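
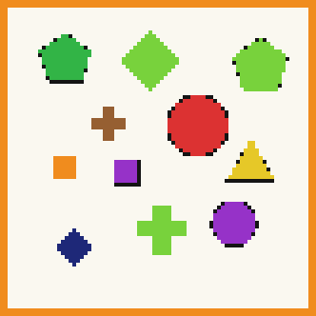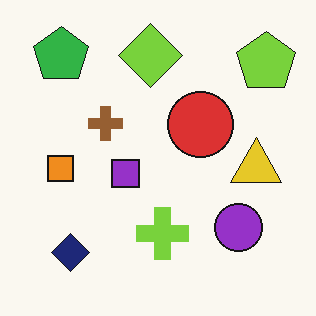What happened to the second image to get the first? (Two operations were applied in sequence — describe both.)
This is the original image lightly pixelated (a mild mosaic effect), then framed with a orange border.

Shapes are reduced to large square blocks; fine edges and outlines are lost — a downscale-then-upscale (mosaic) effect. A solid orange frame runs around the edge of the first image, with the content slightly shrunk inside it.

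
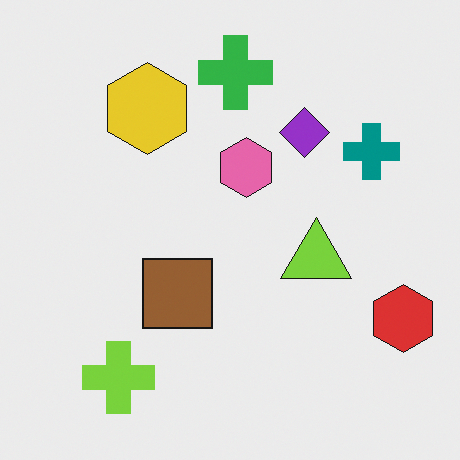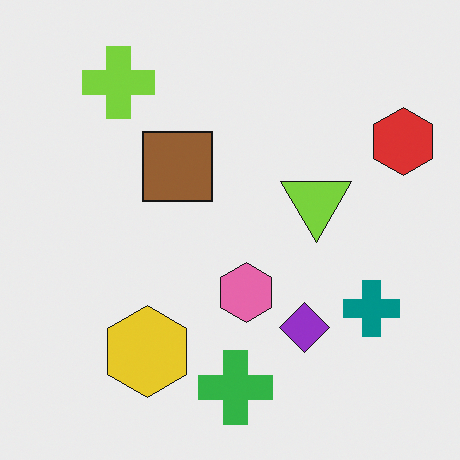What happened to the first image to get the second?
It was flipped vertically (top ↔ bottom).

The green cross is in the top of the first image and the bottom of the second — shapes on opposite sides of the horizontal midline have swapped in a mirror flip.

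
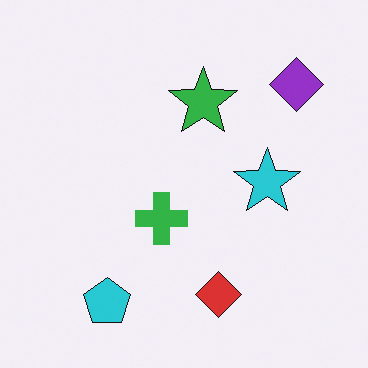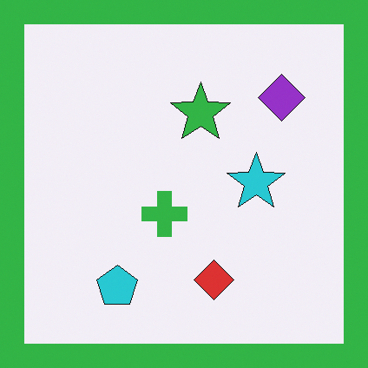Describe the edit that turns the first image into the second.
The second image is the first framed with a green border.

A solid green frame runs around the edge of the second image, with the content slightly shrunk inside it.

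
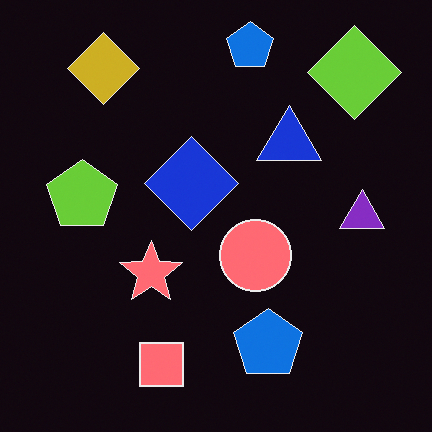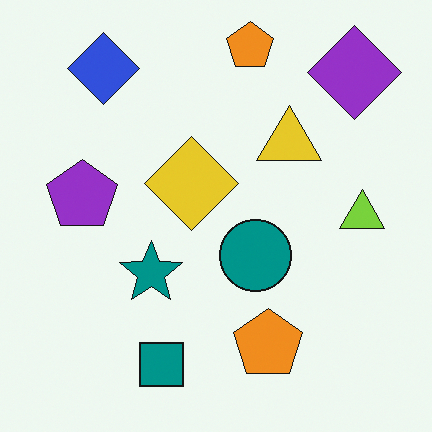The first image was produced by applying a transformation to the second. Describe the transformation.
The first image is the second color-inverted (negative).

The light background has become dark and every shape's color is its complement — a photographic negative.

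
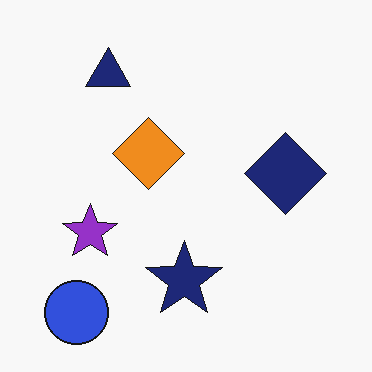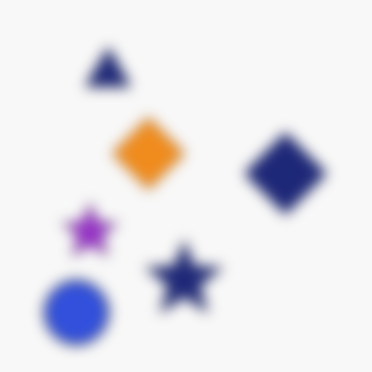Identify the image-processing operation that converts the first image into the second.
The image was strongly gaussian-blurred.

Shape edges and outlines are uniformly softened across the whole image.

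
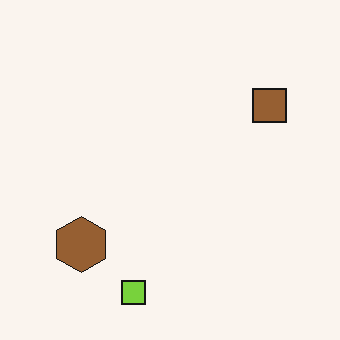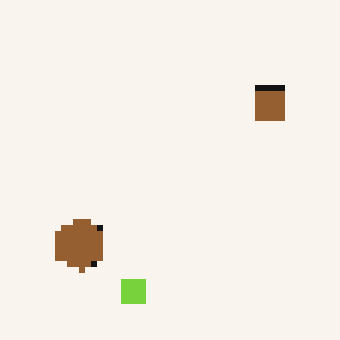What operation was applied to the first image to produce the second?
The second image is the first moderately pixelated.

Shapes are reduced to large square blocks; fine edges and outlines are lost — a downscale-then-upscale (mosaic) effect.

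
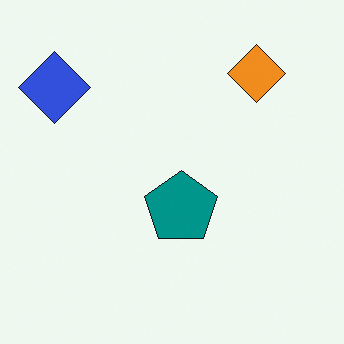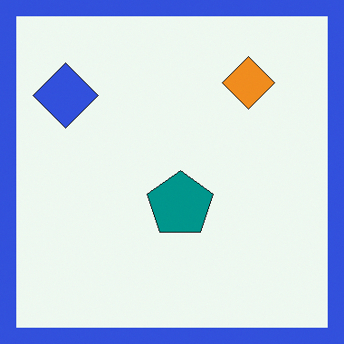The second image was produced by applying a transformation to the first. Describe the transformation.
The transformation is: framed with a blue border.

A solid blue frame runs around the edge of the second image, with the content slightly shrunk inside it.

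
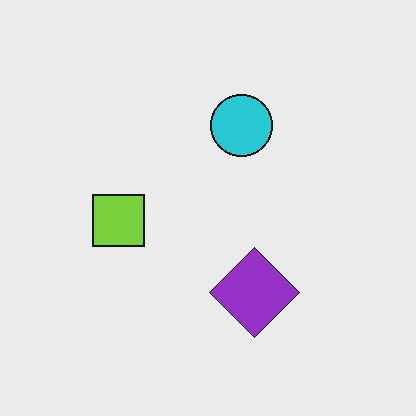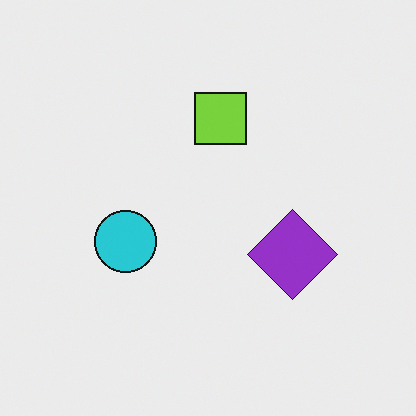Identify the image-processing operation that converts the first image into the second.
The second image is the first transposed (reflected across the top-left ↔ bottom-right diagonal).

Shapes have swapped their row and column positions — what was in the top-right is now in the bottom-left — a diagonal reflection.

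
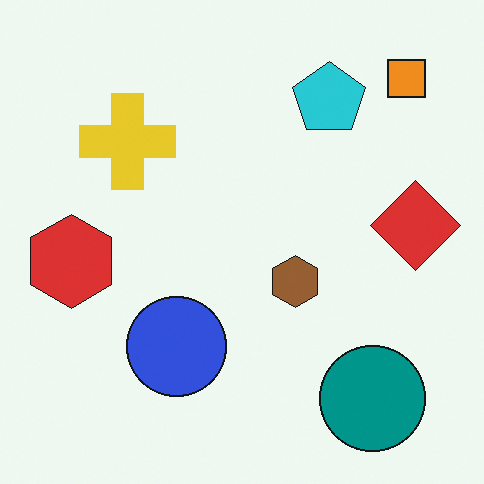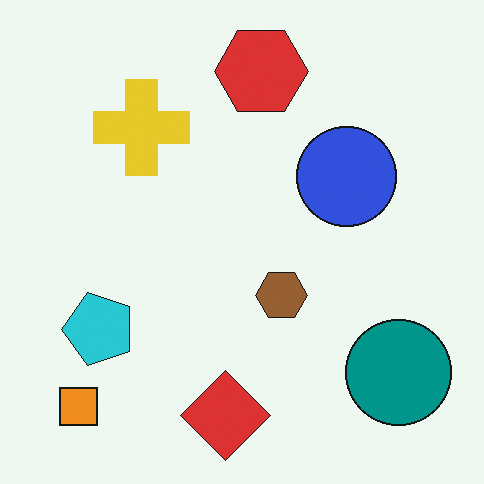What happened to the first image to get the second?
Transposed (reflected across the top-left ↔ bottom-right diagonal).

Shapes have swapped their row and column positions — what was in the top-right is now in the bottom-left — a diagonal reflection.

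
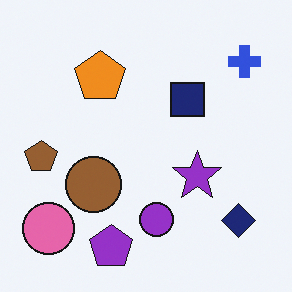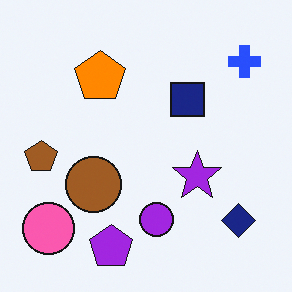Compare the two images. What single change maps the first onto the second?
Slightly oversaturated.

All colors are more vivid — a global saturation change.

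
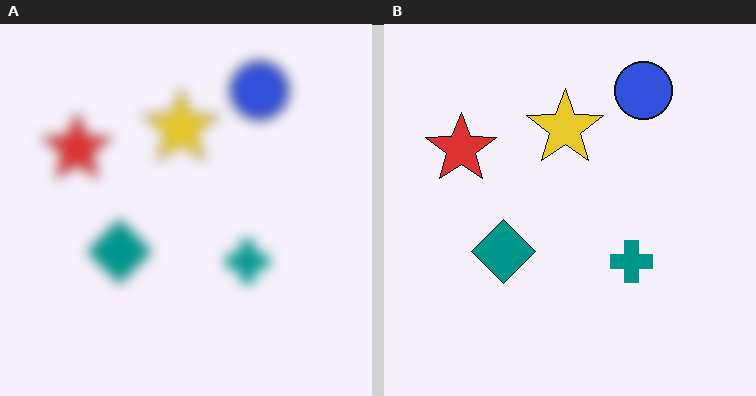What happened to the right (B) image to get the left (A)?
The left (A) image is the right (B) strongly gaussian-blurred.

Shape edges and outlines are uniformly softened across the whole image.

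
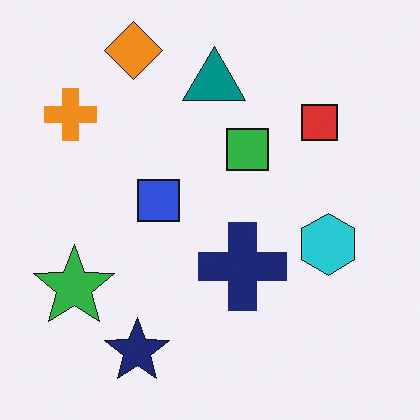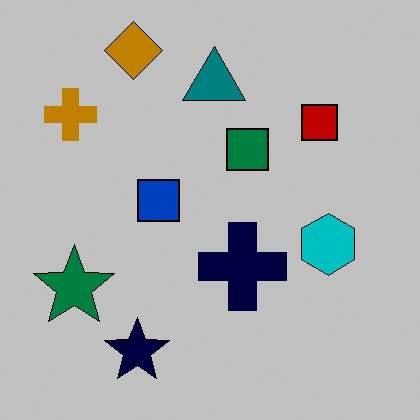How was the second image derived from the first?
The transformation is: heavily posterized to just a handful of flat colors.

Each flat color has snapped to a coarser quantized level — most visibly, the near-white background has dropped to a flat grey.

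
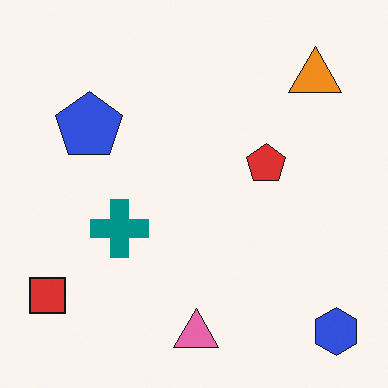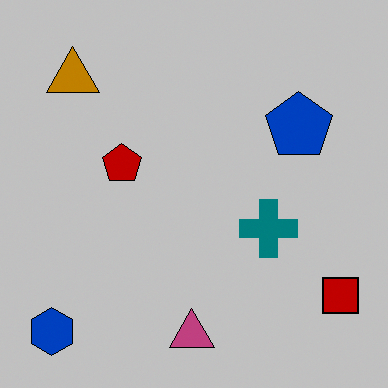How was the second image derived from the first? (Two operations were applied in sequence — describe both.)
The image was heavily posterized to just a handful of flat colors, then flipped horizontally (left ↔ right).

Each flat color has snapped to a coarser quantized level — most visibly, the near-white background has dropped to a flat grey. The red square is in the bottom-left of the first image and the bottom-right of the second — shapes on opposite sides of the vertical midline have swapped in a mirror flip.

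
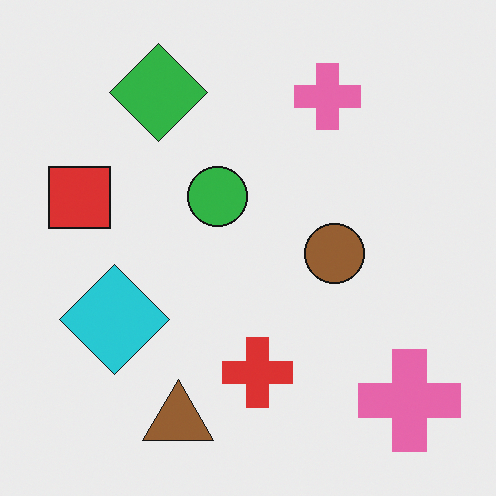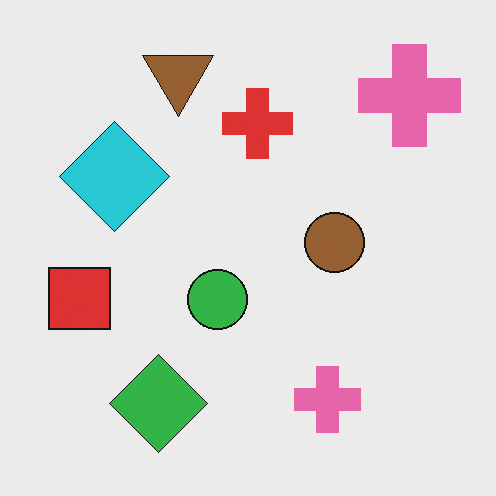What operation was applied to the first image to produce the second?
This is the original image flipped vertically (top ↔ bottom).

The brown triangle is in the bottom of the first image and the top of the second — shapes on opposite sides of the horizontal midline have swapped in a mirror flip.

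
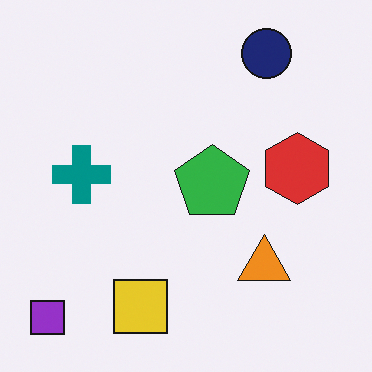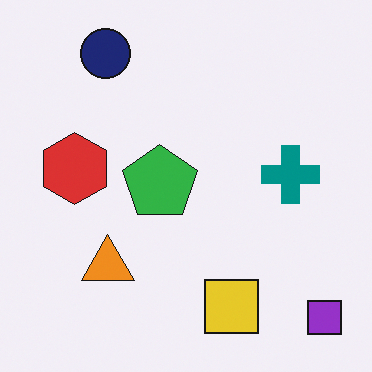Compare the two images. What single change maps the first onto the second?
Flipped horizontally (left ↔ right).

The purple square is in the bottom-left of the first image and the bottom-right of the second — shapes on opposite sides of the vertical midline have swapped in a mirror flip.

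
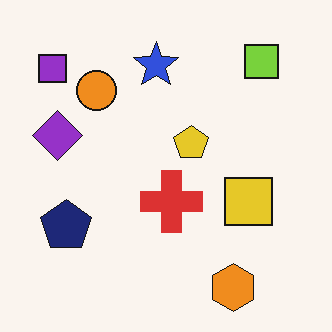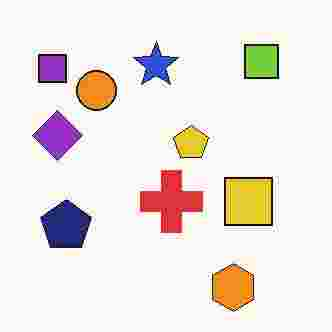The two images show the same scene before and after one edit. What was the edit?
Degraded with heavy JPEG compression.

Blocky 8×8 compression artifacts appear around shape edges and the flat background shows ringing — characteristic JPEG degradation.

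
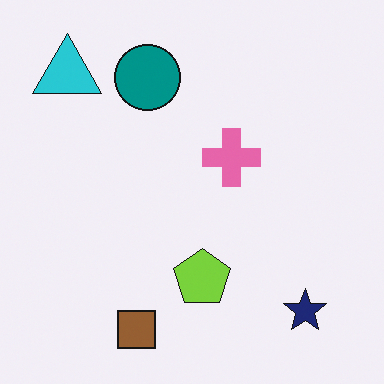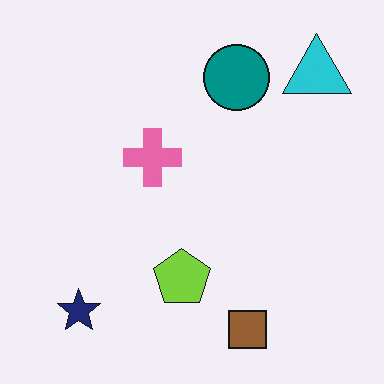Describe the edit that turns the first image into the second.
This is the original image flipped horizontally (left ↔ right).

The cyan triangle is in the top-left of the first image and the top-right of the second — shapes on opposite sides of the vertical midline have swapped in a mirror flip.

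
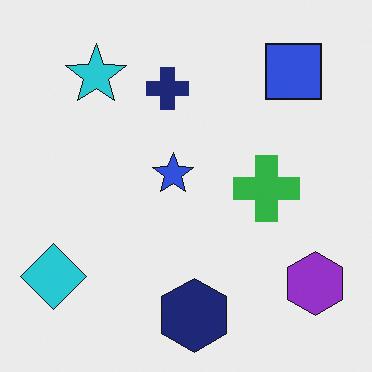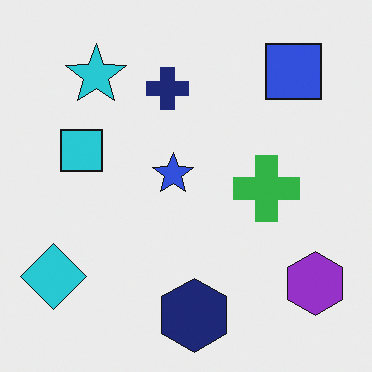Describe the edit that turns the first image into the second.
The image was overlaid with an additional cyan square.

A cyan square appears in the second image that is absent from the first.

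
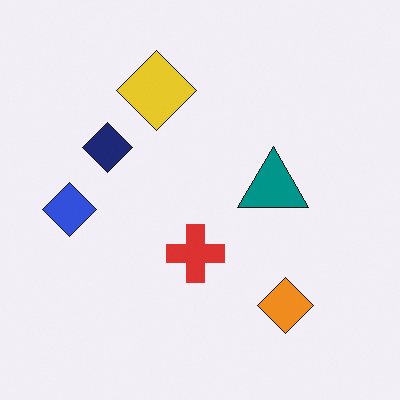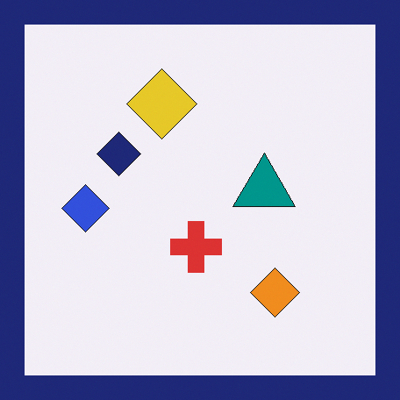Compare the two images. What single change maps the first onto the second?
The second image is the first framed with a navy border.

A solid navy frame runs around the edge of the second image, with the content slightly shrunk inside it.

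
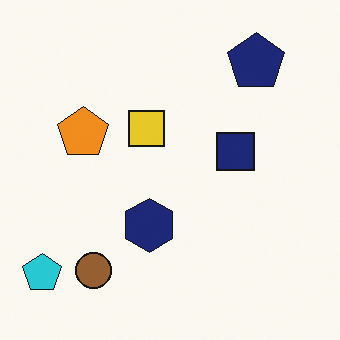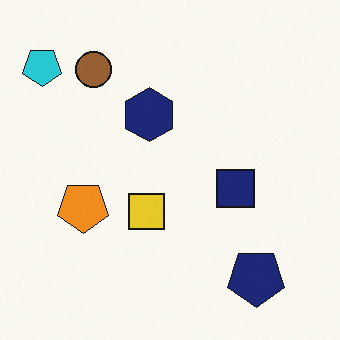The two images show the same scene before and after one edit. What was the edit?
This is the original image flipped vertically (top ↔ bottom).

The navy pentagon is in the top-right of the first image and the bottom-right of the second — shapes on opposite sides of the horizontal midline have swapped in a mirror flip.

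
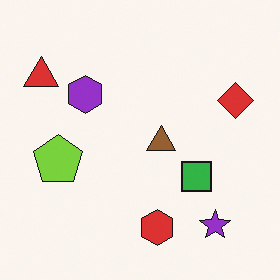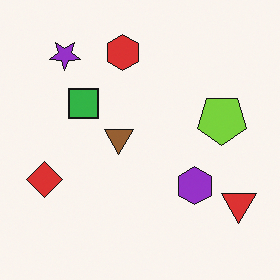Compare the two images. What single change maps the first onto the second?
The transformation is: rotated 180°.

The red triangle sits in the top-left of the first image and the bottom-right of the second — consistent with a whole-image 180° rotation.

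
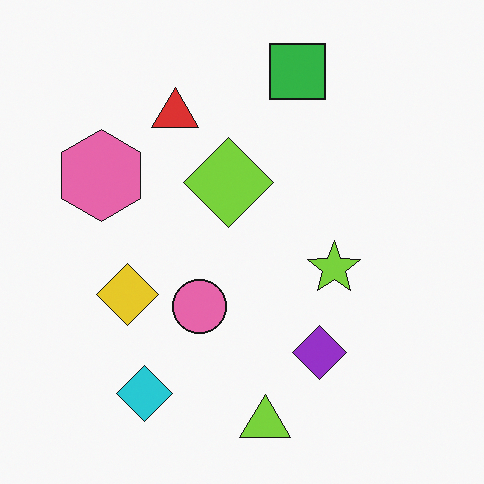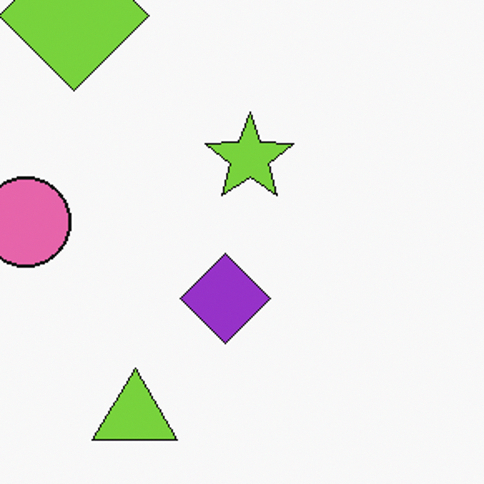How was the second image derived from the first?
Cropped tightly and scaled back up.

The visible shapes are larger and the field of view is narrower; shapes near the original edges may be partly or wholly outside the frame — a crop-and-rescale.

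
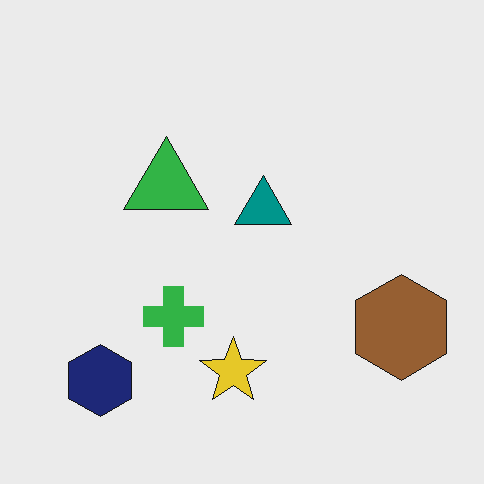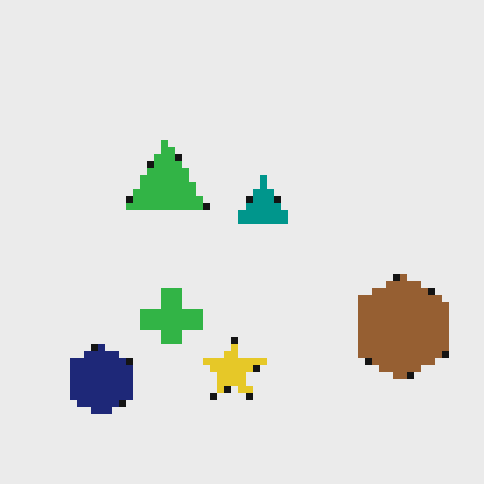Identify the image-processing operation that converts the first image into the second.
This is the original image pixelated into visible square blocks.

Shapes are reduced to large square blocks; fine edges and outlines are lost — a downscale-then-upscale (mosaic) effect.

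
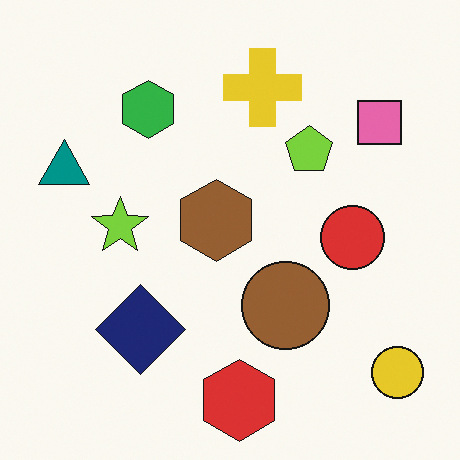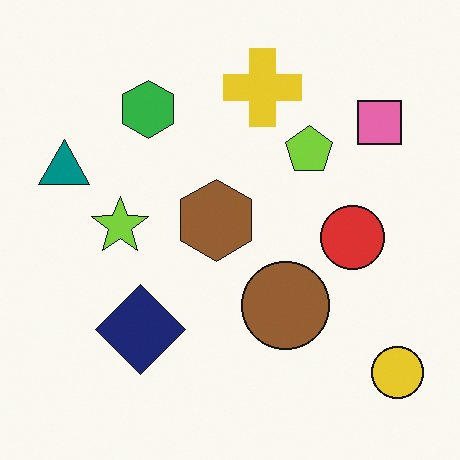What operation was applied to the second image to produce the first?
This is the original image overlaid with an additional red hexagon.

A red hexagon appears in the first image that is absent from the second.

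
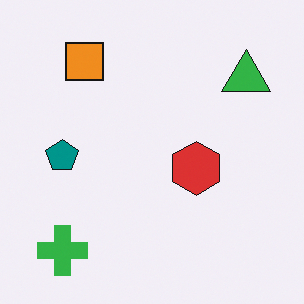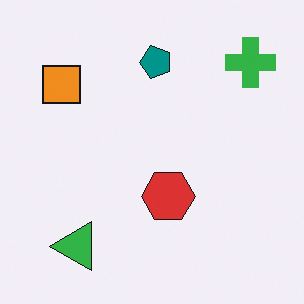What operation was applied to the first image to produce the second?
This is the original image transposed (reflected across the top-left ↔ bottom-right diagonal).

Shapes have swapped their row and column positions — what was in the top-right is now in the bottom-left — a diagonal reflection.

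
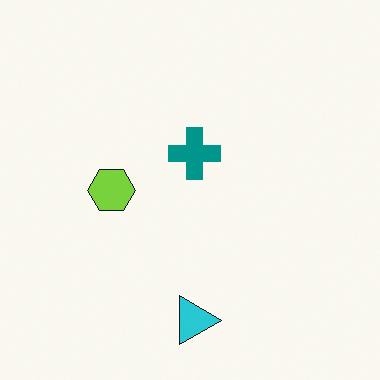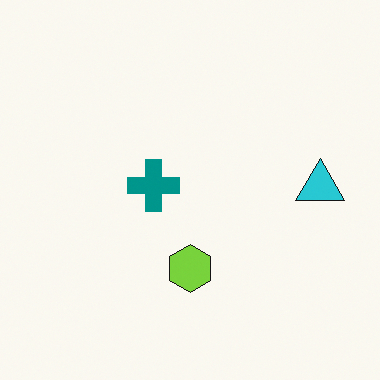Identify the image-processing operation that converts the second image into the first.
This is the original image rotated 90° clockwise.

The cyan triangle sits in the right of the second image and the bottom of the first — consistent with a whole-image 90° clockwise rotation.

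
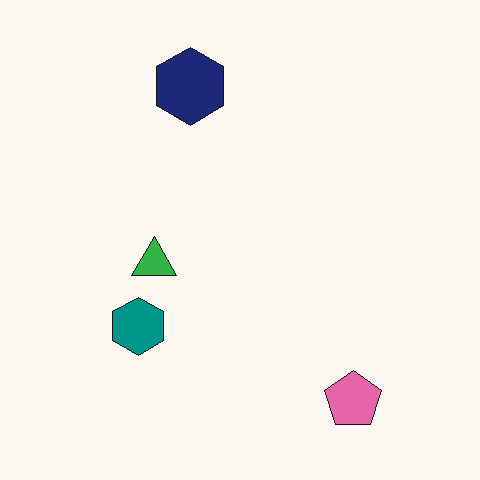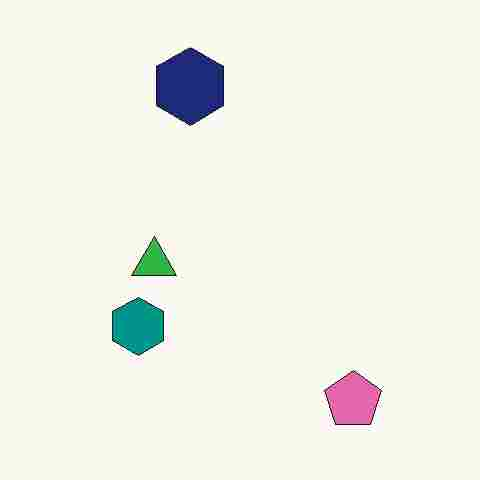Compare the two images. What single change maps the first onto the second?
The image was heavily JPEG-compressed with obvious blocking artifacts.

Blocky 8×8 compression artifacts appear around shape edges and the flat background shows ringing — characteristic JPEG degradation.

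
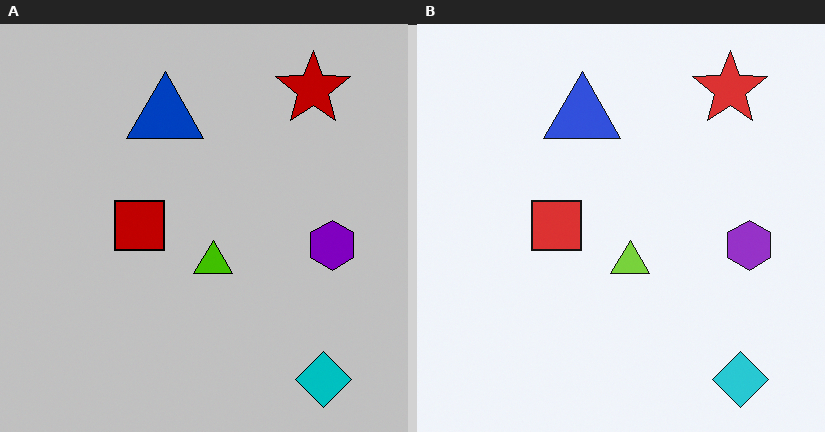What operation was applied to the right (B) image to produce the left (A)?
It was heavily posterized to just a handful of flat colors.

Each flat color has snapped to a coarser quantized level — most visibly, the near-white background has dropped to a flat grey.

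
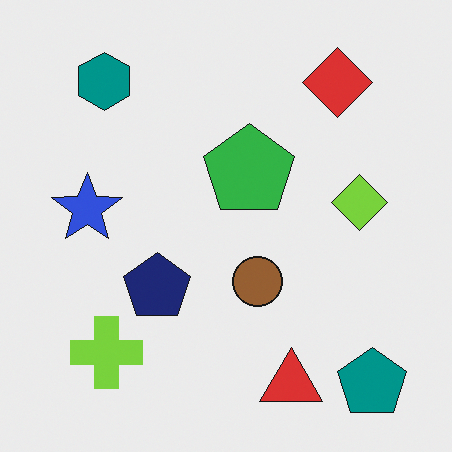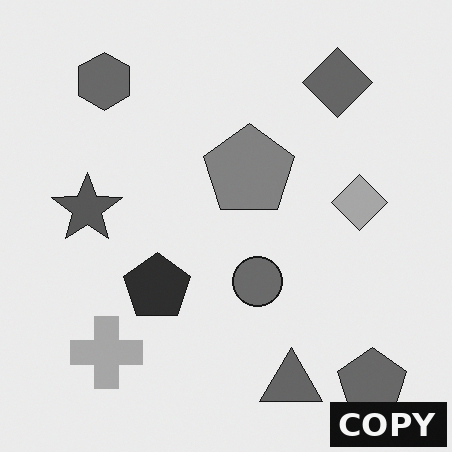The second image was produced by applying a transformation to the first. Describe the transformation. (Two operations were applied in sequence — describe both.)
The image was converted to grayscale, then watermarked with the text "COPY" in the lower-right corner.

All color is removed — every shape is now a shade of grey. A dark label reading "COPY" appears in the lower-right corner.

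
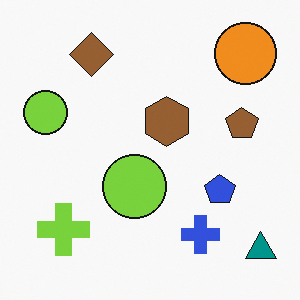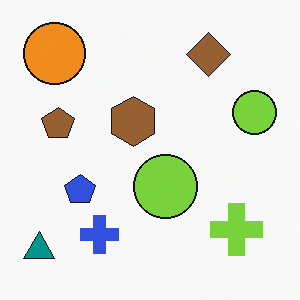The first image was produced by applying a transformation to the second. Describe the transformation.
This is the original image flipped horizontally (left ↔ right).

The teal triangle is in the bottom-left of the second image and the bottom-right of the first — shapes on opposite sides of the vertical midline have swapped in a mirror flip.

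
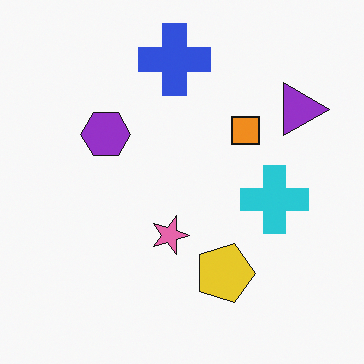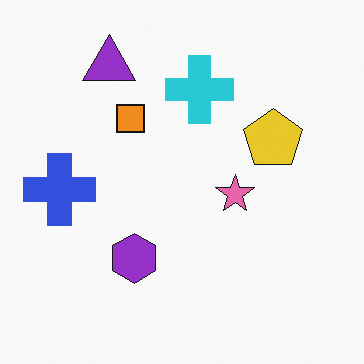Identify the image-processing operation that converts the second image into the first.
The first image is the second rotated 90° clockwise.

The purple triangle sits in the top-left of the second image and the top-right of the first — consistent with a whole-image 90° clockwise rotation.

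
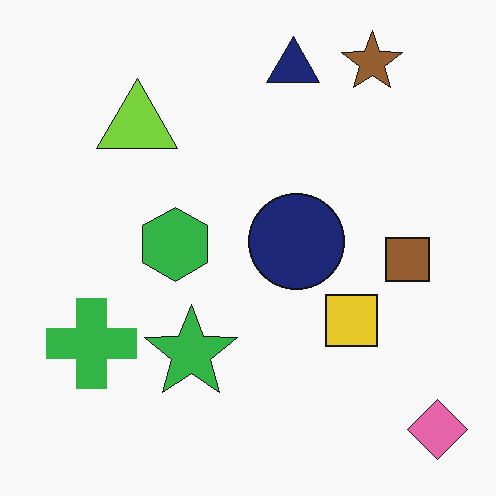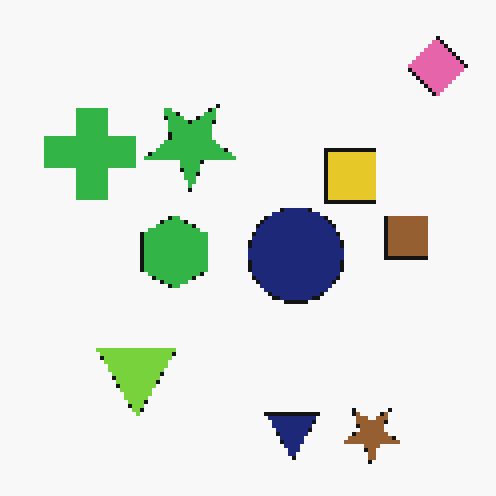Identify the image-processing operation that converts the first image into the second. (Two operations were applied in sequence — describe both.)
The second image is the first mildly pixelated, then flipped vertically (top ↔ bottom).

Shapes are reduced to large square blocks; fine edges and outlines are lost — a downscale-then-upscale (mosaic) effect. The brown star is in the top-right of the first image and the bottom-right of the second — shapes on opposite sides of the horizontal midline have swapped in a mirror flip.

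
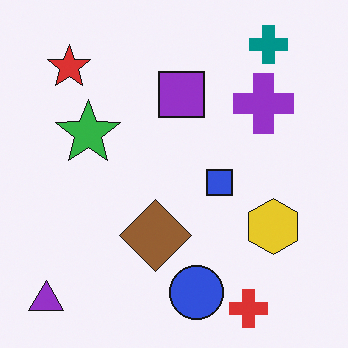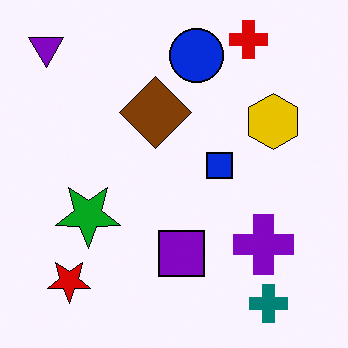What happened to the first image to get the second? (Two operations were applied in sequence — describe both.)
It was flipped vertically (top ↔ bottom), then given slightly increased contrast.

The red cross is in the bottom-right of the first image and the top-right of the second — shapes on opposite sides of the horizontal midline have swapped in a mirror flip. Tones are pushed away from mid-grey across the whole image — a global contrast change.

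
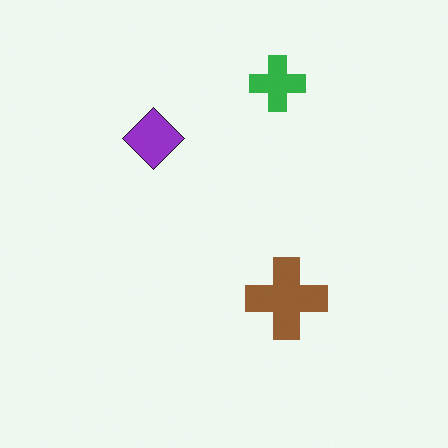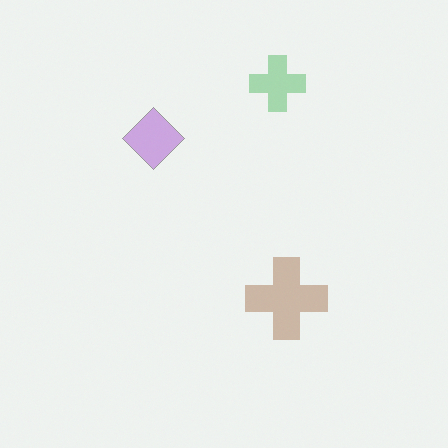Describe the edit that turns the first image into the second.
This is the original image given much lower contrast.

Tones are pushed toward mid-grey across the whole image — a global contrast change.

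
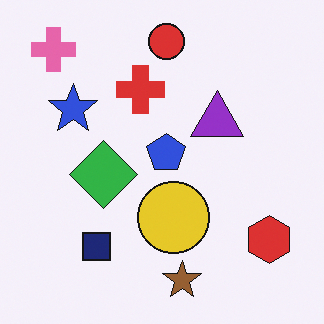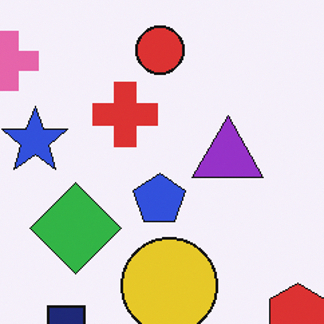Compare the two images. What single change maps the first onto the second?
The image was cropped to a modestly smaller region and rescaled.

The visible shapes are larger and the field of view is narrower; shapes near the original edges may be partly or wholly outside the frame — a crop-and-rescale.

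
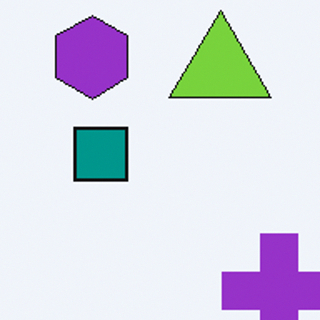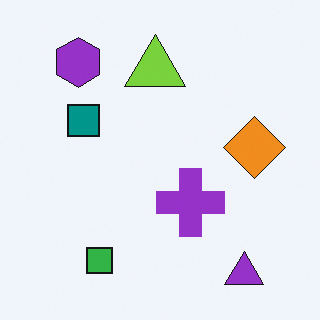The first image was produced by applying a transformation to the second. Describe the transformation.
The transformation is: cropped tightly and scaled back up.

The visible shapes are larger and the field of view is narrower; shapes near the original edges may be partly or wholly outside the frame — a crop-and-rescale.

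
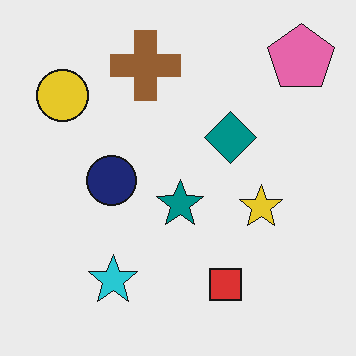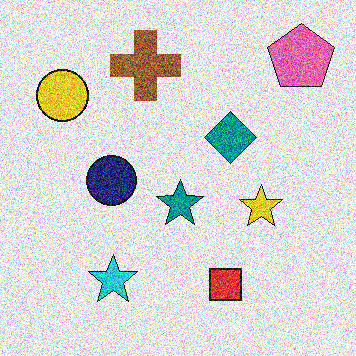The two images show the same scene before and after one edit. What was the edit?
The second image is the first degraded with strong gaussian noise.

Random speckle covers the whole image, including the flat background.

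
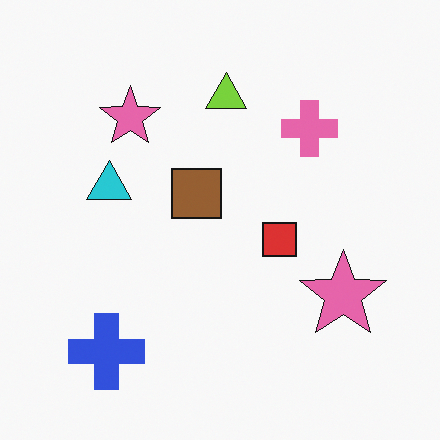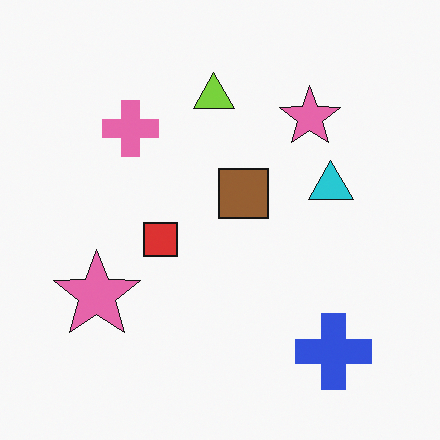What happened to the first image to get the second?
The second image is the first flipped horizontally (left ↔ right).

The blue cross is in the bottom-left of the first image and the bottom-right of the second — shapes on opposite sides of the vertical midline have swapped in a mirror flip.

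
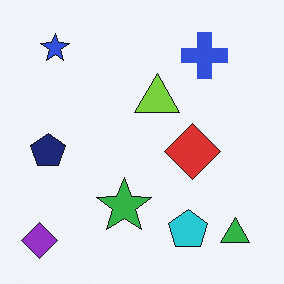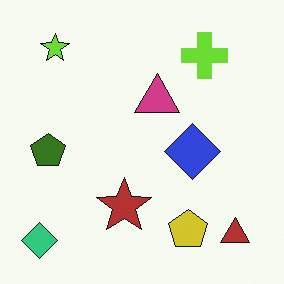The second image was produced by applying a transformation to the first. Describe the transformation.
The image was hue-shifted by a large amount.

Every shape's color has rotated by the same amount around the hue wheel — a uniform hue shift.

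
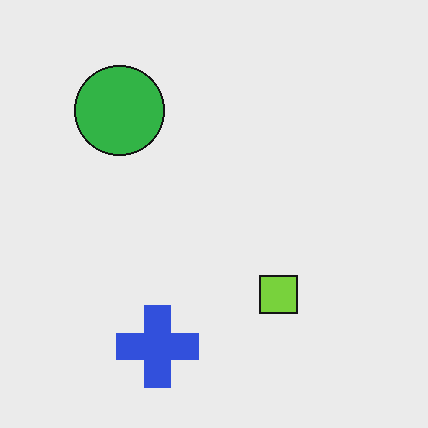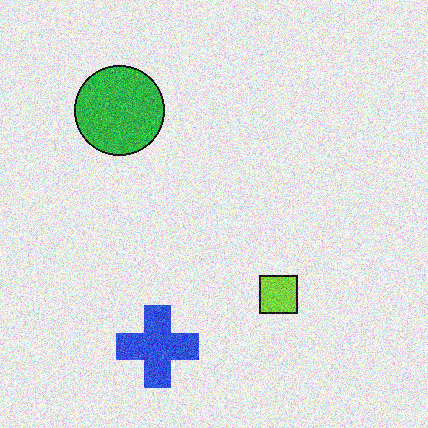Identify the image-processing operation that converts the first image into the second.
The image was degraded with moderate additive noise.

Random speckle covers the whole image, including the flat background.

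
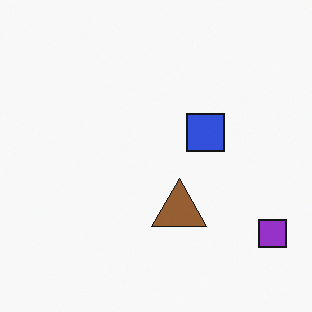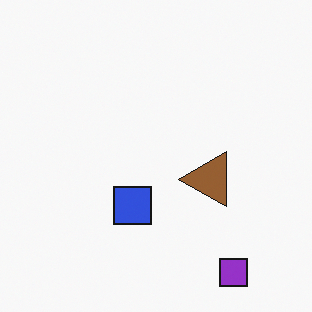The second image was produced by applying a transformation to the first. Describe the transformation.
This is the original image transposed (reflected across the top-left ↔ bottom-right diagonal).

Shapes have swapped their row and column positions — what was in the top-right is now in the bottom-left — a diagonal reflection.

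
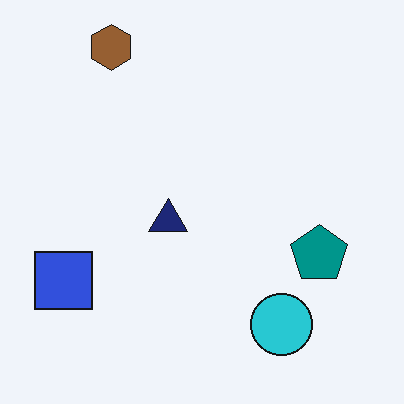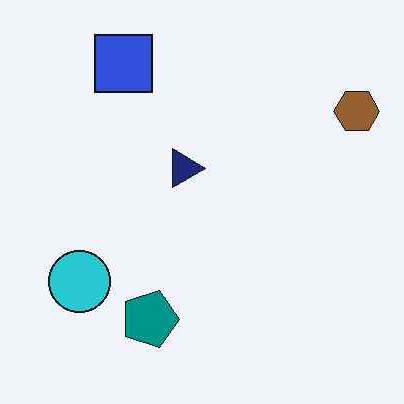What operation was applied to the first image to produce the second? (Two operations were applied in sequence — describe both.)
The second image is the first given moderate JPEG compression, then rotated 90° clockwise.

Blocky 8×8 compression artifacts appear around shape edges and the flat background shows ringing — characteristic JPEG degradation. The brown hexagon sits in the top-left of the first image and the top-right of the second — consistent with a whole-image 90° clockwise rotation.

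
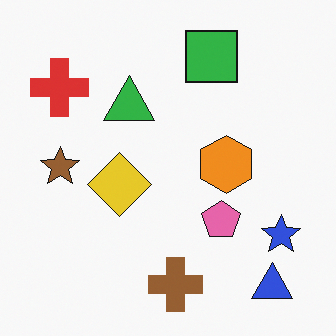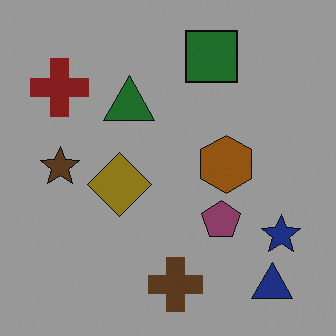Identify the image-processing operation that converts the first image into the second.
The image was noticeably darkened.

Every pixel — background and shapes alike — is uniformly darkened.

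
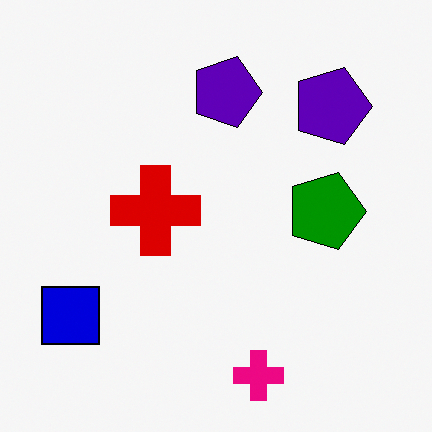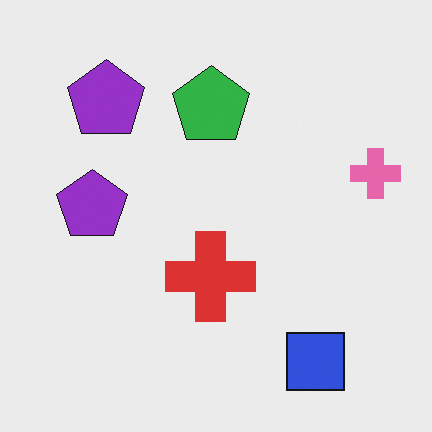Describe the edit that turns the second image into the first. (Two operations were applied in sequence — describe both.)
The transformation is: given much higher contrast, then rotated 90° clockwise.

Tones are pushed away from mid-grey across the whole image — a global contrast change. The blue square sits in the bottom-right of the second image and the bottom-left of the first — consistent with a whole-image 90° clockwise rotation.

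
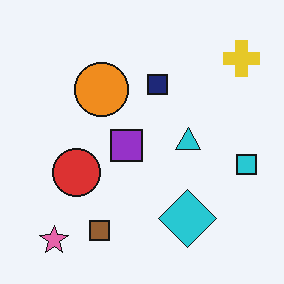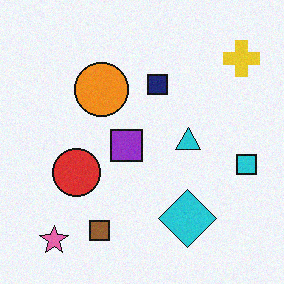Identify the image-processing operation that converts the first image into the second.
Degraded with a light layer of grain.

Random speckle covers the whole image, including the flat background.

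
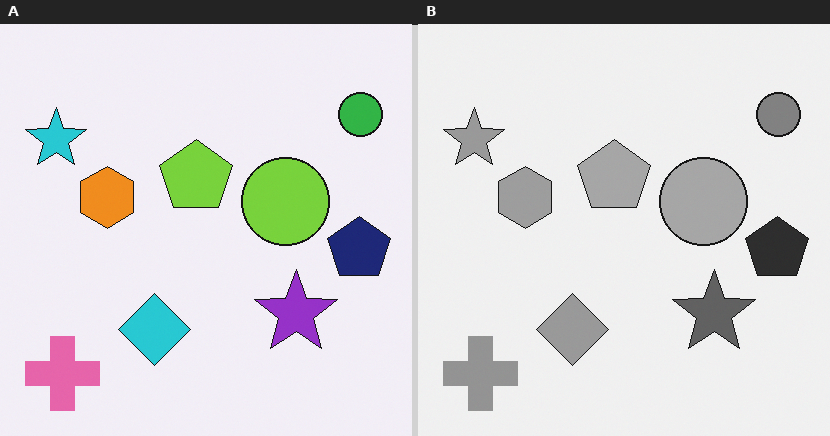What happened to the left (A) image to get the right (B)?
Converted to grayscale.

All color is removed — every shape is now a shade of grey.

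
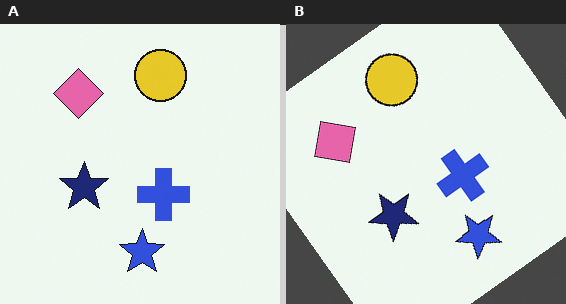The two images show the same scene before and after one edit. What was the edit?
The transformation is: rotated counter-clockwise by a large amount — several tens of degrees.

Every shape is tilted by the same angle and the image corners show triangular fill wedges — a whole-image rotation by a non-right angle.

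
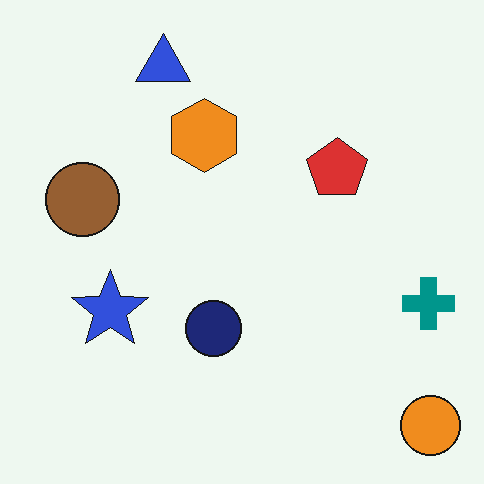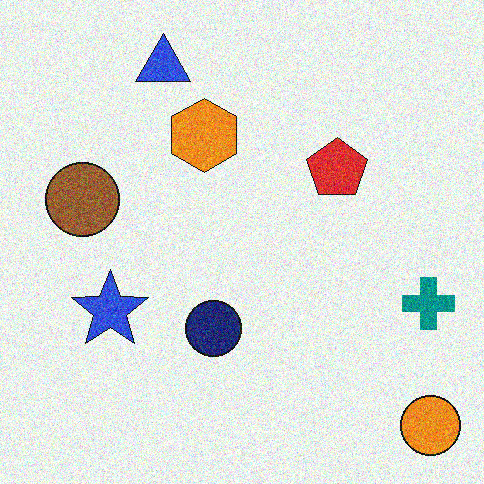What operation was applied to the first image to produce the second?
This is the original image degraded with moderate additive noise.

Random speckle covers the whole image, including the flat background.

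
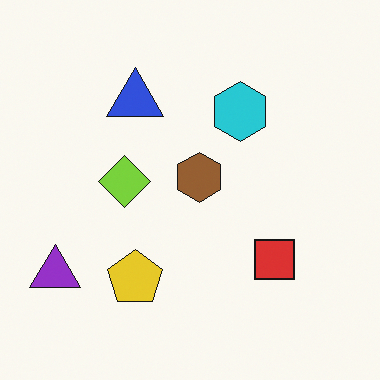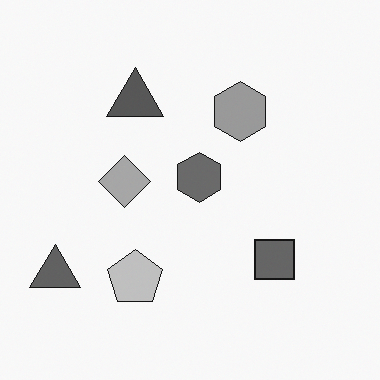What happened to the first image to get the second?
This is the original image converted to grayscale.

All color is removed — every shape is now a shade of grey.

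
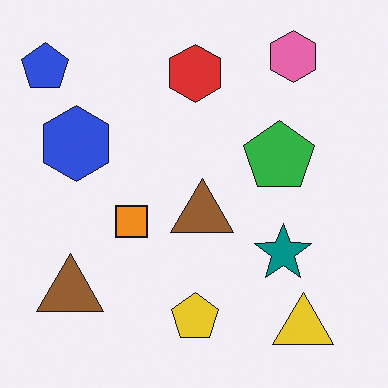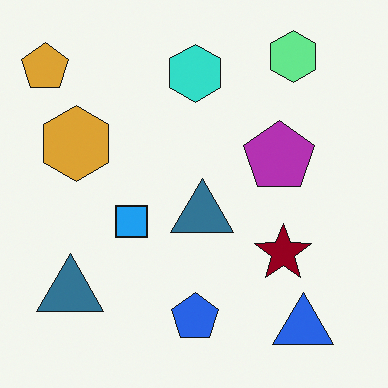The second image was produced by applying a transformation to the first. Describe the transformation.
It was hue-shifted by a large amount.

Every shape's color has rotated by the same amount around the hue wheel — a uniform hue shift.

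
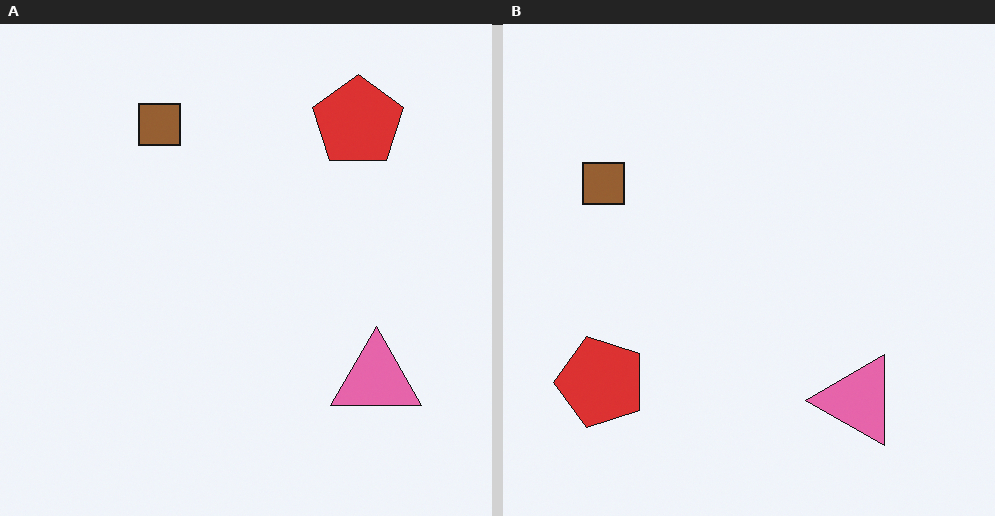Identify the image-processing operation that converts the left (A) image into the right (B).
The image was transposed (reflected across the top-left ↔ bottom-right diagonal).

Shapes have swapped their row and column positions — what was in the top-right is now in the bottom-left — a diagonal reflection.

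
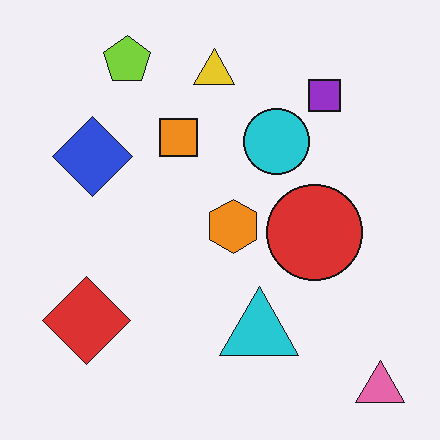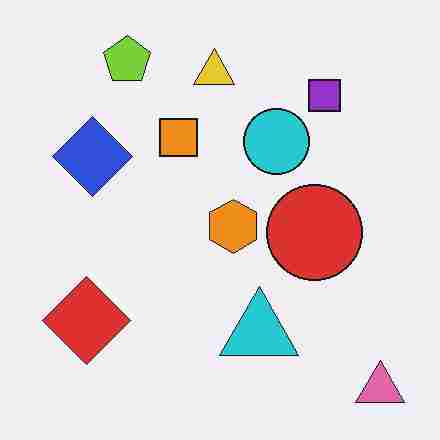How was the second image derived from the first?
Heavily JPEG-compressed with obvious blocking artifacts.

Blocky 8×8 compression artifacts appear around shape edges and the flat background shows ringing — characteristic JPEG degradation.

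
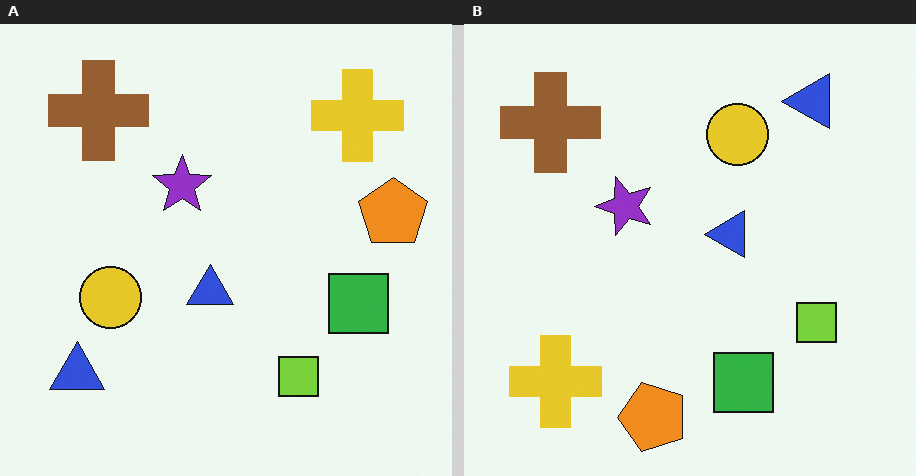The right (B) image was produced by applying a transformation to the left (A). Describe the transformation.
The right (B) image is the left (A) transposed (reflected across the top-left ↔ bottom-right diagonal).

Shapes have swapped their row and column positions — what was in the top-right is now in the bottom-left — a diagonal reflection.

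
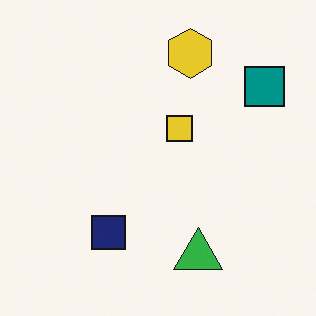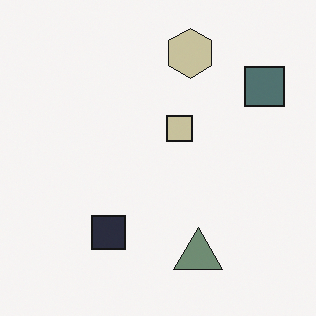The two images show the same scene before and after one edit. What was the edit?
The transformation is: heavily desaturated.

All colors are more muted and greyish — a global saturation change.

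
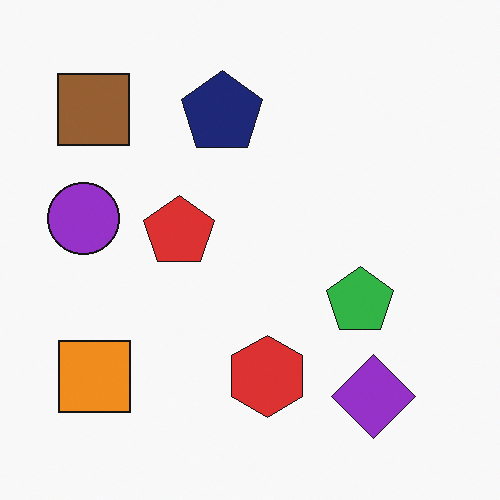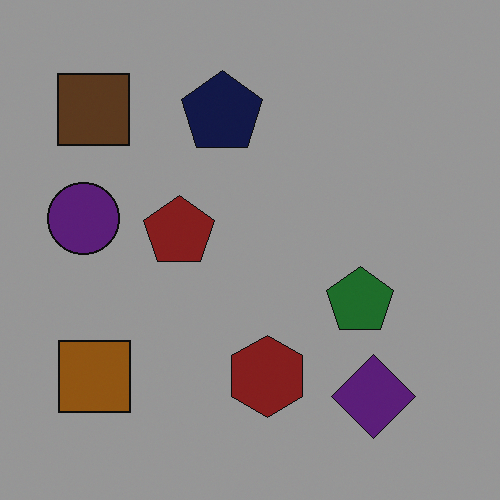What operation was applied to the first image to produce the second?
The second image is the first noticeably darkened.

Every pixel — background and shapes alike — is uniformly darkened.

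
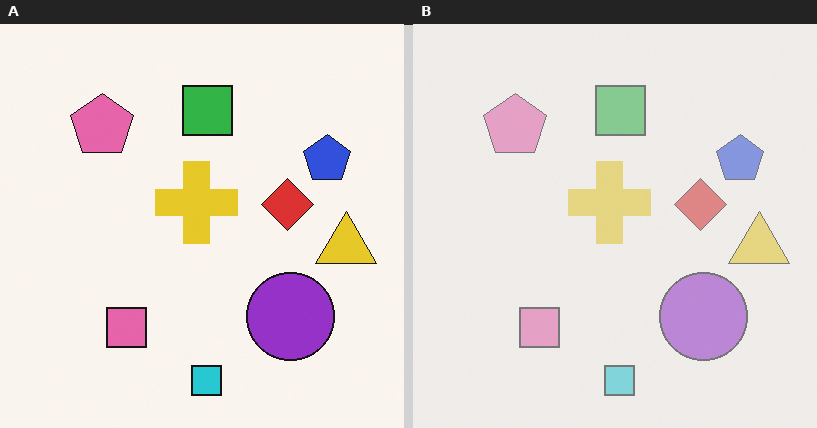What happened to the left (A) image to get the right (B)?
The right (B) image is the left (A) given much lower contrast.

Tones are pushed toward mid-grey across the whole image — a global contrast change.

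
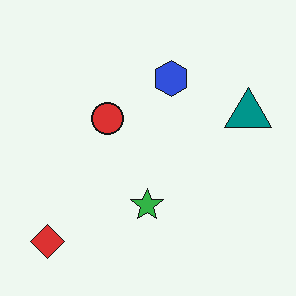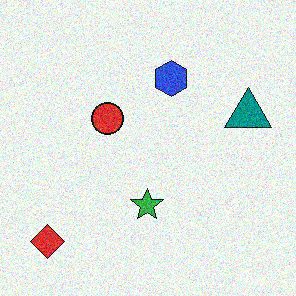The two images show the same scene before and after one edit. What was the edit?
The second image is the first degraded with moderate additive noise.

Random speckle covers the whole image, including the flat background.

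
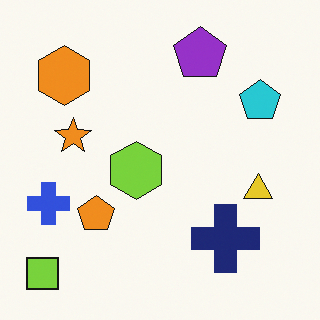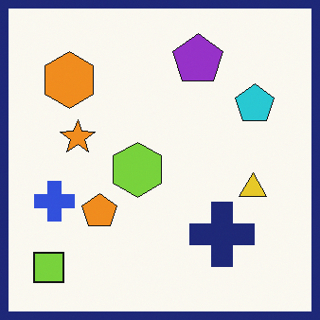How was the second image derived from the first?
It was framed with a navy border.

A solid navy frame runs around the edge of the second image, with the content slightly shrunk inside it.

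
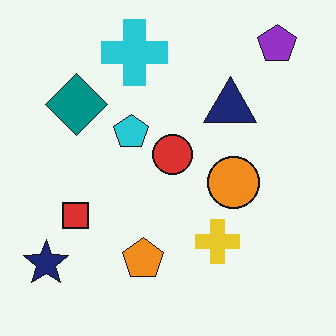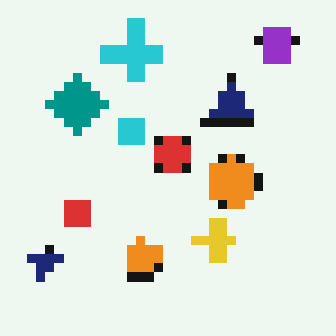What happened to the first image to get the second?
The second image is the first coarsely pixelated.

Shapes are reduced to large square blocks; fine edges and outlines are lost — a downscale-then-upscale (mosaic) effect.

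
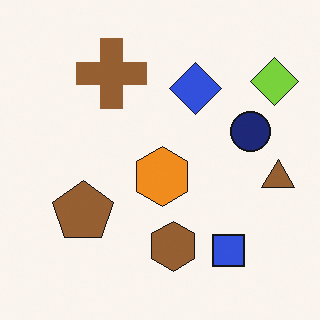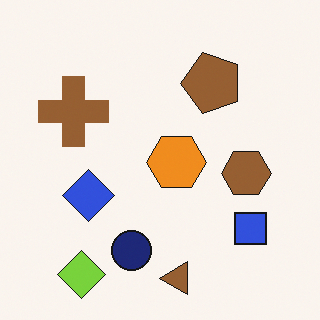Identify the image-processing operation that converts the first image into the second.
It was transposed (reflected across the top-left ↔ bottom-right diagonal).

Shapes have swapped their row and column positions — what was in the top-right is now in the bottom-left — a diagonal reflection.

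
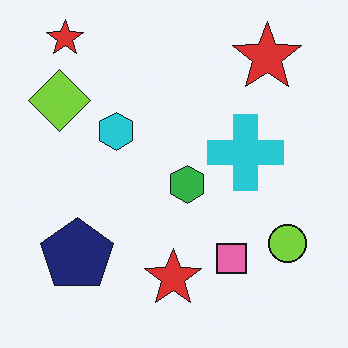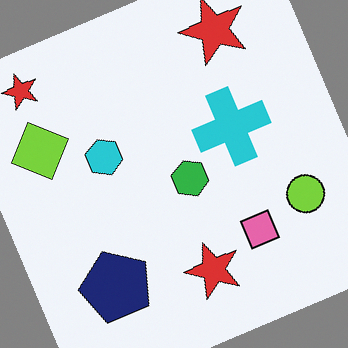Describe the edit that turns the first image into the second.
The second image is the first rotated counter-clockwise by a moderate amount.

Every shape is tilted by the same angle and the image corners show triangular fill wedges — a whole-image rotation by a non-right angle.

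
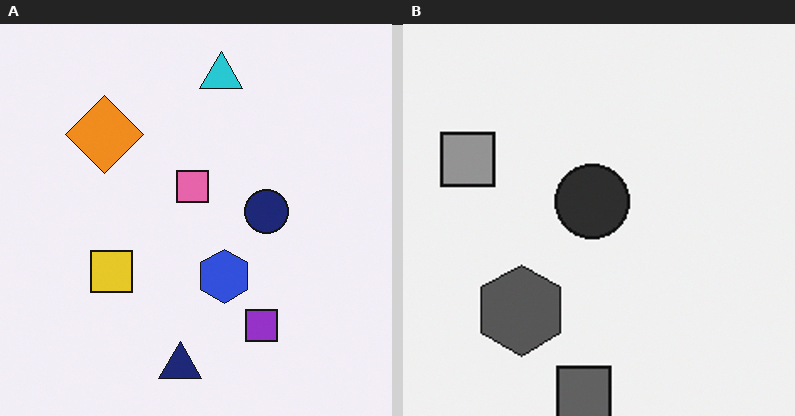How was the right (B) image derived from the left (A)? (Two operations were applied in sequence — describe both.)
The image was converted to grayscale, then cropped to a noticeably smaller region and rescaled.

All color is removed — every shape is now a shade of grey. The visible shapes are larger and the field of view is narrower; shapes near the original edges may be partly or wholly outside the frame — a crop-and-rescale.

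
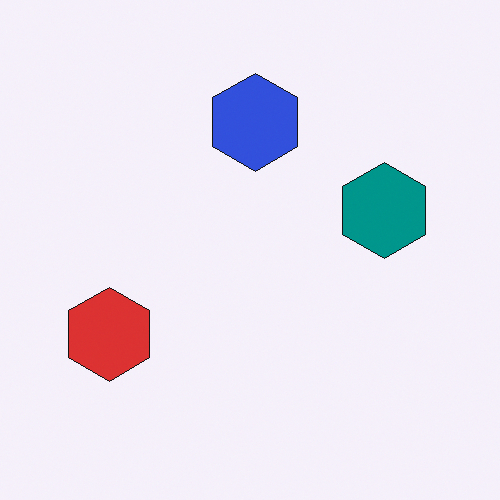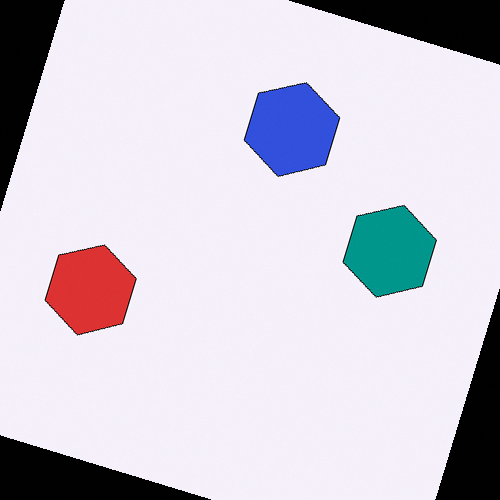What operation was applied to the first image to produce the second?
Rotated clockwise by a moderate amount.

Every shape is tilted by the same angle and the image corners show triangular fill wedges — a whole-image rotation by a non-right angle.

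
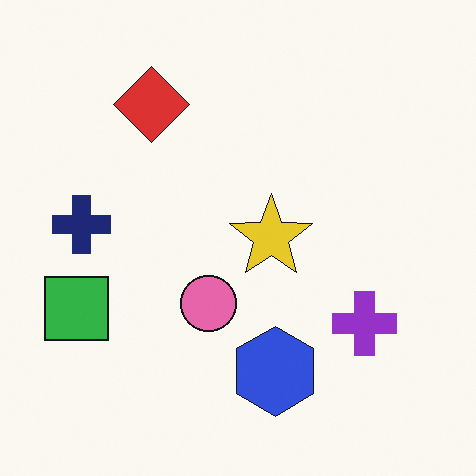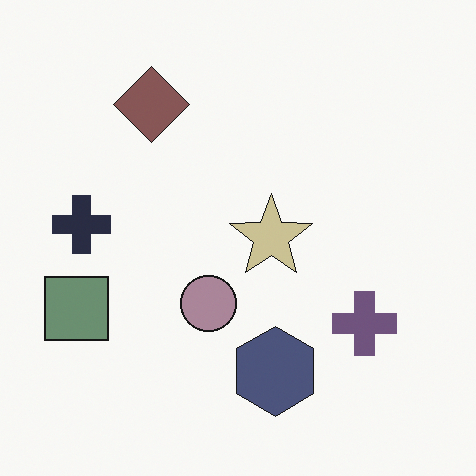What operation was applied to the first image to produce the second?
The transformation is: heavily desaturated.

All colors are more muted and greyish — a global saturation change.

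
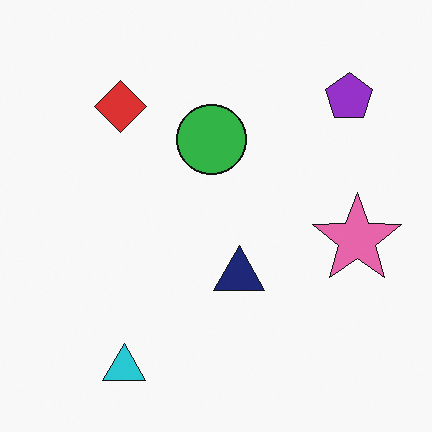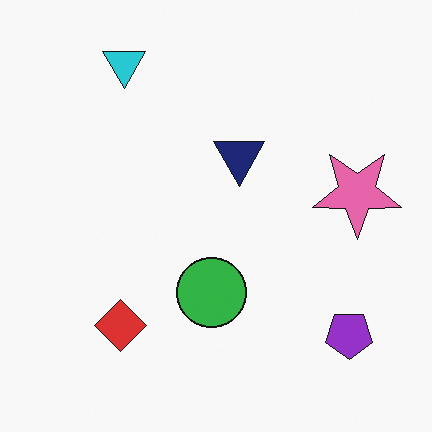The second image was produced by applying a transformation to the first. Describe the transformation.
This is the original image flipped vertically (top ↔ bottom).

The cyan triangle is in the bottom-left of the first image and the top-left of the second — shapes on opposite sides of the horizontal midline have swapped in a mirror flip.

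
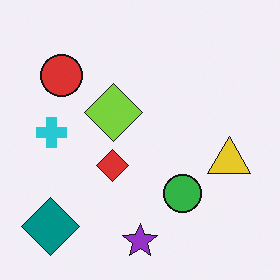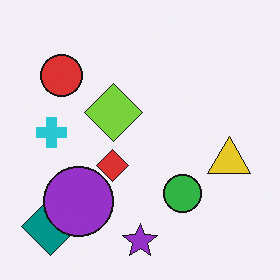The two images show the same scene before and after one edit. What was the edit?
It was overlaid with an additional purple circle.

A purple circle appears in the second image that is absent from the first.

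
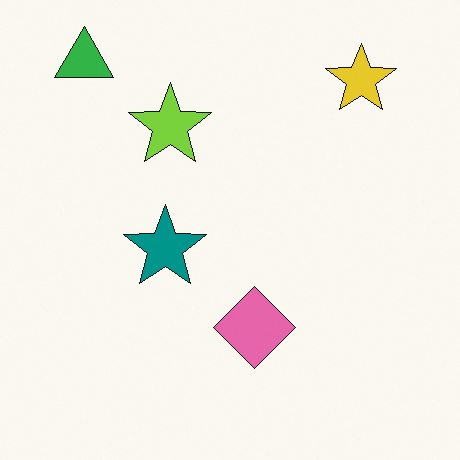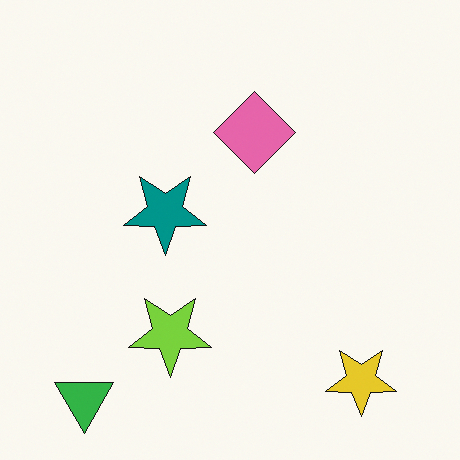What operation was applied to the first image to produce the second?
It was flipped vertically (top ↔ bottom).

The green triangle is in the top-left of the first image and the bottom-left of the second — shapes on opposite sides of the horizontal midline have swapped in a mirror flip.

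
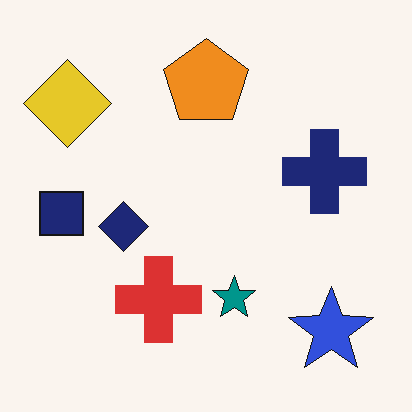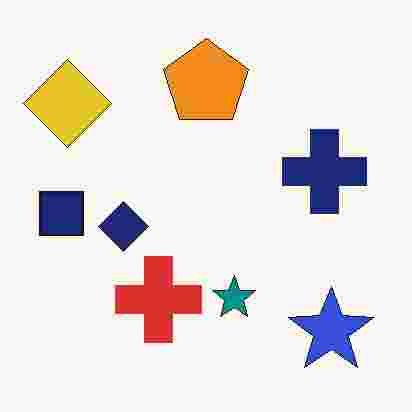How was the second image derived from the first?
It was heavily JPEG-compressed with obvious blocking artifacts.

Blocky 8×8 compression artifacts appear around shape edges and the flat background shows ringing — characteristic JPEG degradation.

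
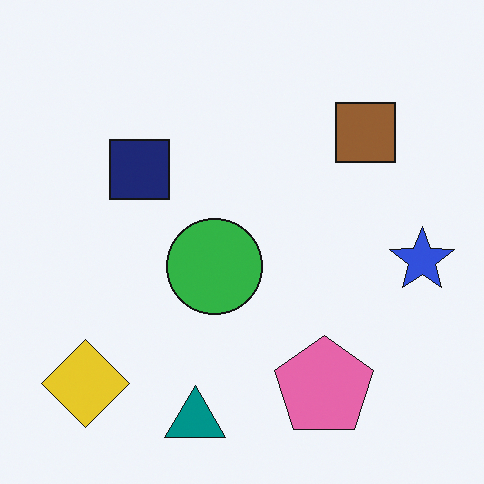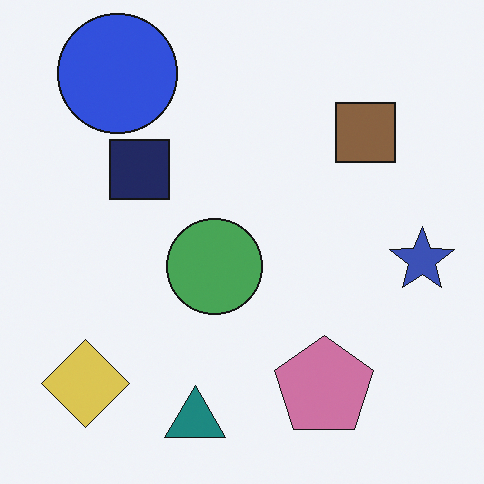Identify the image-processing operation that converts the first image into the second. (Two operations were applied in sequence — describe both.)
This is the original image slightly desaturated, then overlaid with an additional blue circle.

All colors are more muted and greyish — a global saturation change. A blue circle appears in the second image that is absent from the first.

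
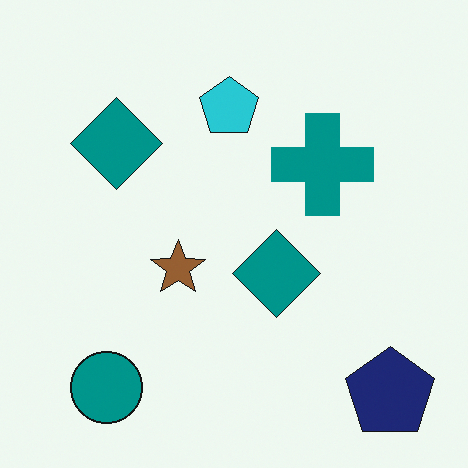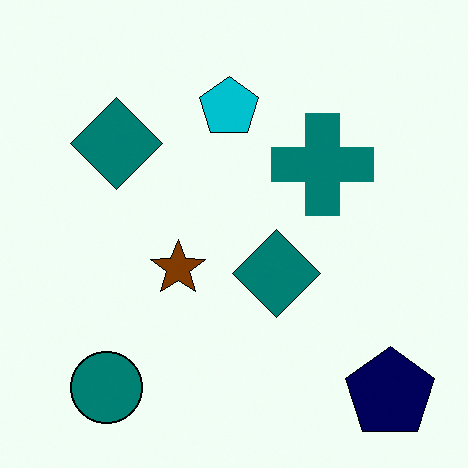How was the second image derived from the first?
The transformation is: given slightly increased contrast.

Tones are pushed away from mid-grey across the whole image — a global contrast change.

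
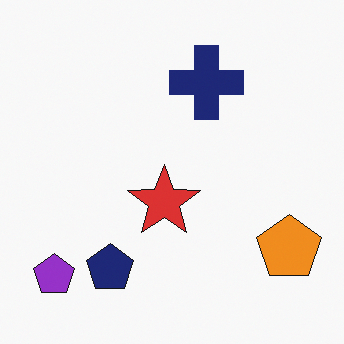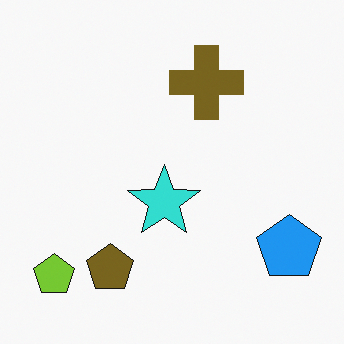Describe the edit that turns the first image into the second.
Hue-shifted by a large amount.

Every shape's color has rotated by the same amount around the hue wheel — a uniform hue shift.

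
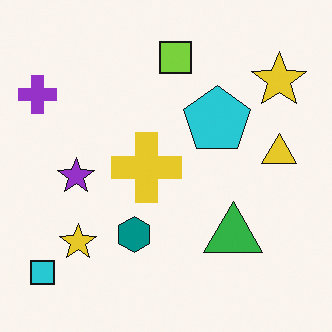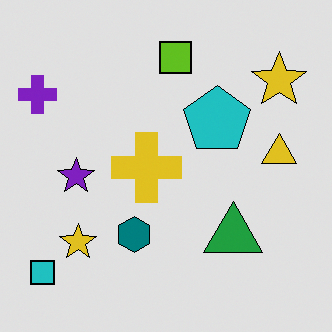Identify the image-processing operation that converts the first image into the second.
The transformation is: moderately posterized.

Each flat color has snapped to a coarser quantized level — most visibly, the near-white background has dropped to a flat grey.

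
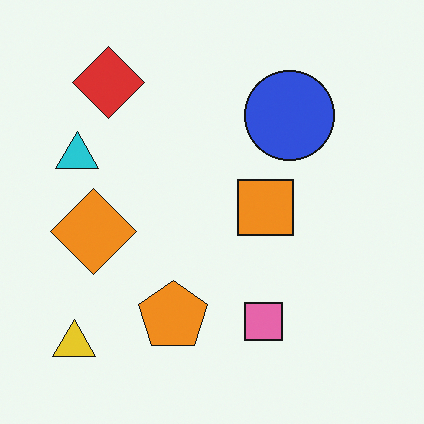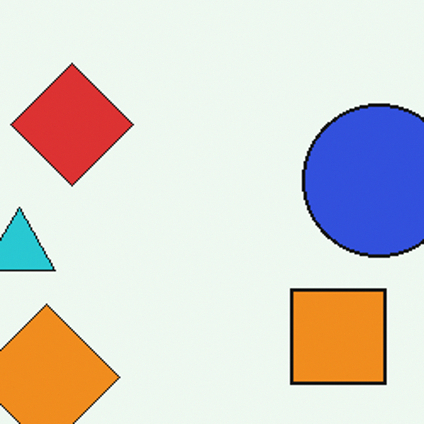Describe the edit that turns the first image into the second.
The second image is the first cropped tightly and scaled back up.

The visible shapes are larger and the field of view is narrower; shapes near the original edges may be partly or wholly outside the frame — a crop-and-rescale.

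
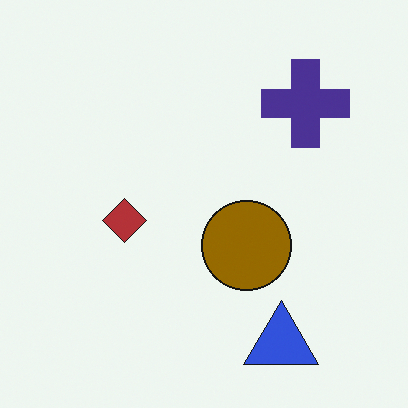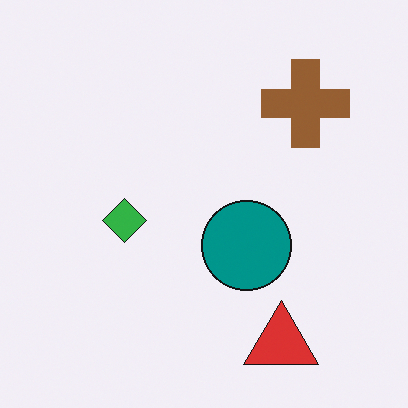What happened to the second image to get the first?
The first image is the second hue-shifted by a large amount.

Every shape's color has rotated by the same amount around the hue wheel — a uniform hue shift.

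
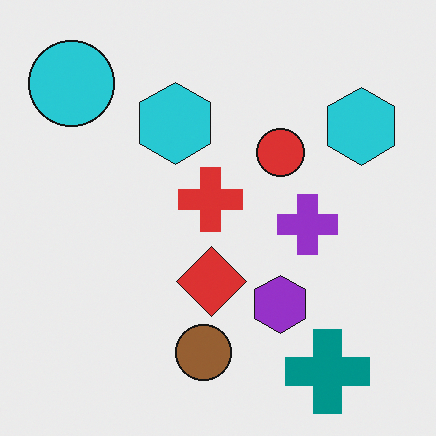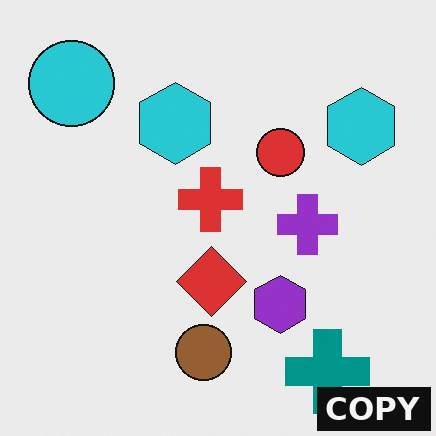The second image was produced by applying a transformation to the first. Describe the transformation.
The image was watermarked with the text "COPY" in the lower-right corner.

A dark label reading "COPY" appears in the lower-right corner.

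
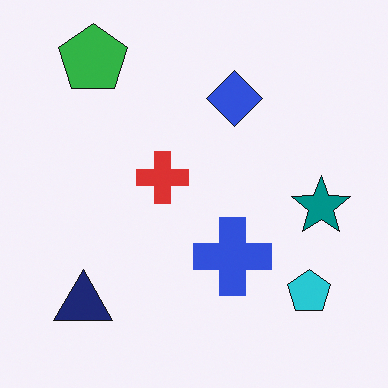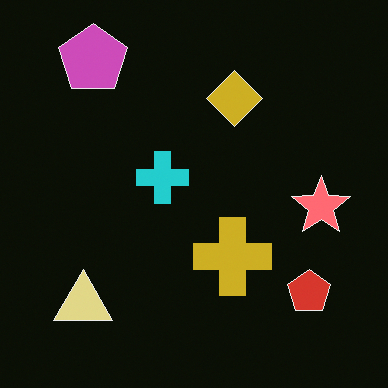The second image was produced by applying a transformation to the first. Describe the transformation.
Color-inverted (negative).

The light background has become dark and every shape's color is its complement — a photographic negative.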